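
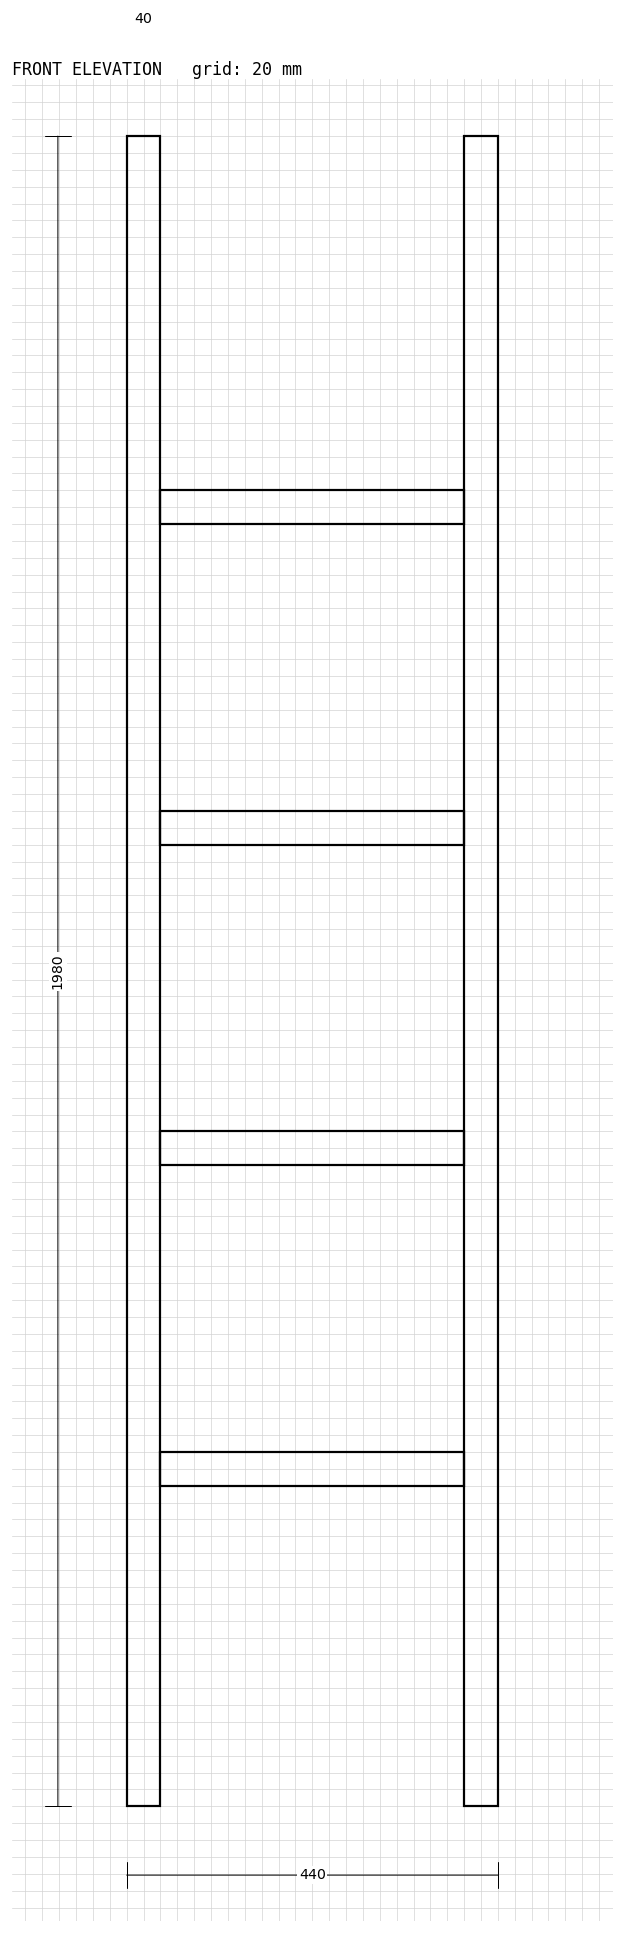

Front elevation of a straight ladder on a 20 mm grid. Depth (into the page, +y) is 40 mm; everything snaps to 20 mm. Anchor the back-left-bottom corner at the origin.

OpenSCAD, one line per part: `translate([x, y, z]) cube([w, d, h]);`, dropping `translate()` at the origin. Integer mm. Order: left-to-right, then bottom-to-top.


cube([40, 40, 1980]);
translate([40, 0, 380]) cube([360, 40, 40]);
translate([40, 0, 760]) cube([360, 40, 40]);
translate([40, 0, 1140]) cube([360, 40, 40]);
translate([40, 0, 1520]) cube([360, 40, 40]);
translate([400, 0, 0]) cube([40, 40, 1980]);


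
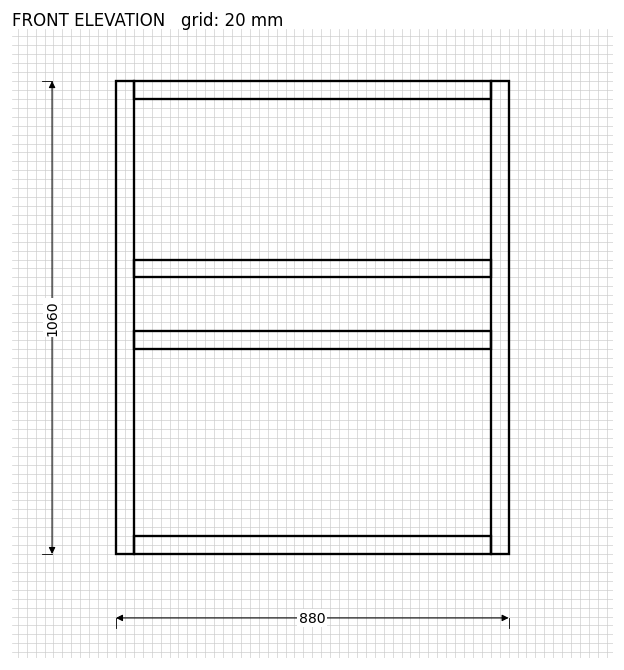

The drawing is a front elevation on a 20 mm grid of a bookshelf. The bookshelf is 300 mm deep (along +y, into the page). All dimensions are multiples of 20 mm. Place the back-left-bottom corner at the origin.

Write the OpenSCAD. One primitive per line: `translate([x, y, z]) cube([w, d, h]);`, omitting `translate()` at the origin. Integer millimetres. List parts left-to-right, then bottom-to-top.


cube([40, 300, 1060]);
translate([40, 0, 0]) cube([800, 300, 40]);
translate([40, 0, 460]) cube([800, 300, 40]);
translate([40, 0, 620]) cube([800, 300, 40]);
translate([40, 0, 1020]) cube([800, 300, 40]);
translate([840, 0, 0]) cube([40, 300, 1060]);


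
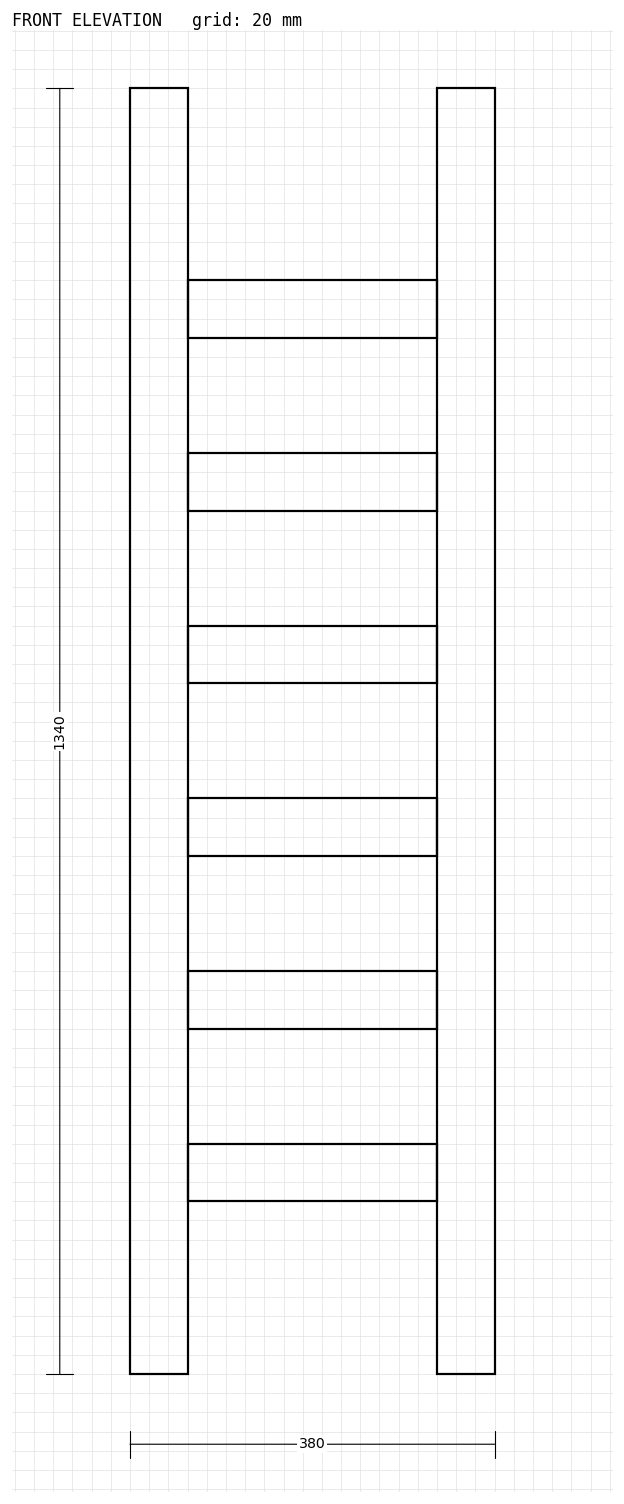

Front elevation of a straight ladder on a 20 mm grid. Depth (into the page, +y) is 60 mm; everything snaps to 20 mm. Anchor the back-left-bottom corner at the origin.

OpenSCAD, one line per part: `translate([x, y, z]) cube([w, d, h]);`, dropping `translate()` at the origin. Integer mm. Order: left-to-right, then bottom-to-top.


cube([60, 60, 1340]);
translate([60, 0, 180]) cube([260, 60, 60]);
translate([60, 0, 360]) cube([260, 60, 60]);
translate([60, 0, 540]) cube([260, 60, 60]);
translate([60, 0, 720]) cube([260, 60, 60]);
translate([60, 0, 900]) cube([260, 60, 60]);
translate([60, 0, 1080]) cube([260, 60, 60]);
translate([320, 0, 0]) cube([60, 60, 1340]);


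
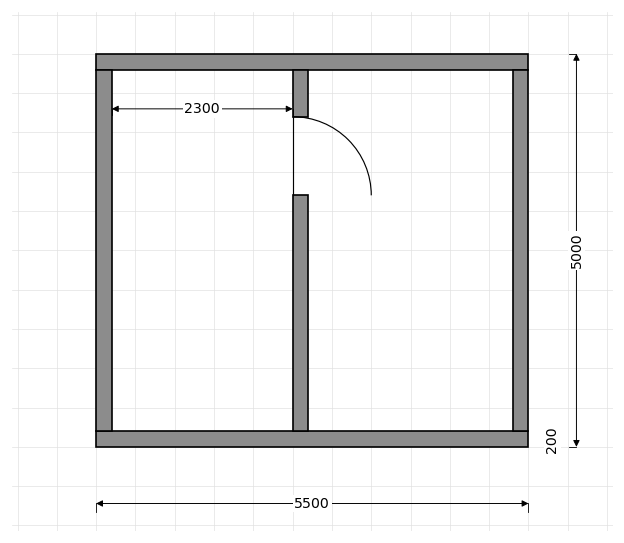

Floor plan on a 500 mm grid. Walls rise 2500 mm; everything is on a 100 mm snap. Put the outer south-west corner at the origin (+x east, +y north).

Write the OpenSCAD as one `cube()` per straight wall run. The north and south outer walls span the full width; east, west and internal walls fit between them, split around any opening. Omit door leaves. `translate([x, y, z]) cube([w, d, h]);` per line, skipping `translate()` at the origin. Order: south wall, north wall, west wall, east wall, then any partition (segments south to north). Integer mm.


cube([5500, 200, 2500]);
translate([0, 4800, 0]) cube([5500, 200, 2500]);
translate([0, 200, 0]) cube([200, 4600, 2500]);
translate([5300, 200, 0]) cube([200, 4600, 2500]);
translate([2500, 200, 0]) cube([200, 3000, 2500]);
translate([2500, 4200, 0]) cube([200, 600, 2500]);


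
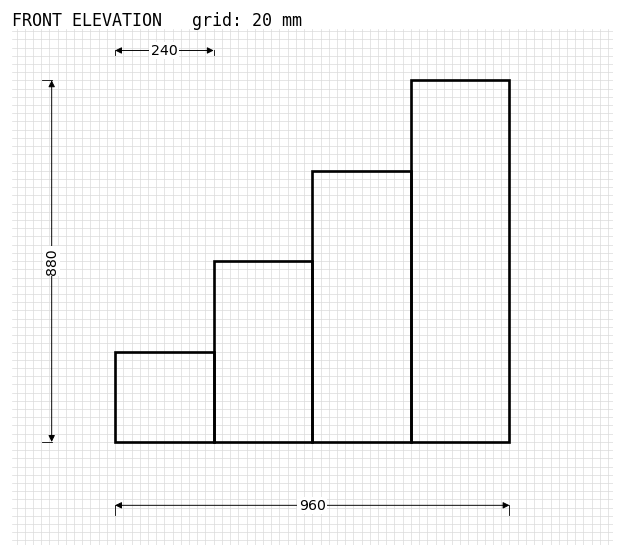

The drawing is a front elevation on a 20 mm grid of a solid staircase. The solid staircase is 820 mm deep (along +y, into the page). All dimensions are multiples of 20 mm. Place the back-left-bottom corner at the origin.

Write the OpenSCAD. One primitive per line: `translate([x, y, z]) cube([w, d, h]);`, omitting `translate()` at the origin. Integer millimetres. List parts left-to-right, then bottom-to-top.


cube([240, 820, 220]);
translate([240, 0, 0]) cube([240, 820, 440]);
translate([480, 0, 0]) cube([240, 820, 660]);
translate([720, 0, 0]) cube([240, 820, 880]);


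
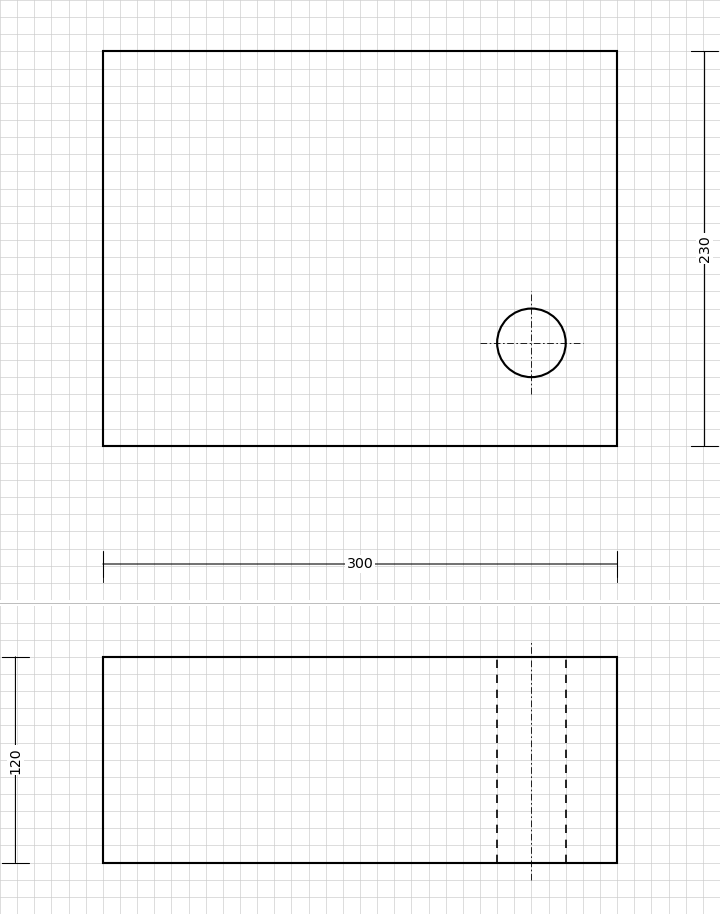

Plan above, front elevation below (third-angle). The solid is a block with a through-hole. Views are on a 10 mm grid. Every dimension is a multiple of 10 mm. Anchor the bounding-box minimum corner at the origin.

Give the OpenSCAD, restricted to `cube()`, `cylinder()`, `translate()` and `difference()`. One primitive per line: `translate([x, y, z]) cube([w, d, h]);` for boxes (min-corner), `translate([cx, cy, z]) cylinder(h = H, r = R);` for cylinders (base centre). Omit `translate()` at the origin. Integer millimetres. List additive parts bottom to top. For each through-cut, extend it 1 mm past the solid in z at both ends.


difference() {
  cube([300, 230, 120]);
  translate([250, 60, -1]) cylinder(h = 122, r = 20);
}


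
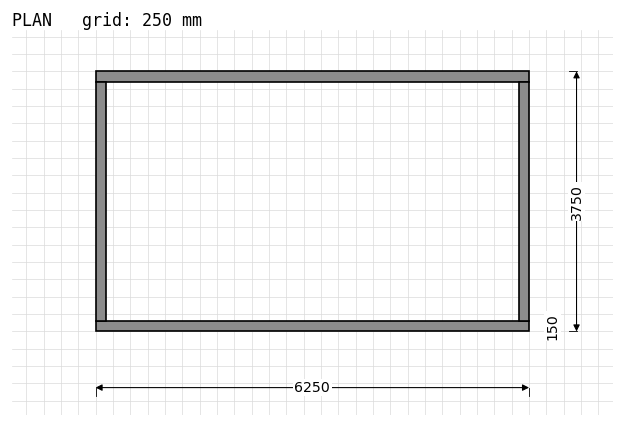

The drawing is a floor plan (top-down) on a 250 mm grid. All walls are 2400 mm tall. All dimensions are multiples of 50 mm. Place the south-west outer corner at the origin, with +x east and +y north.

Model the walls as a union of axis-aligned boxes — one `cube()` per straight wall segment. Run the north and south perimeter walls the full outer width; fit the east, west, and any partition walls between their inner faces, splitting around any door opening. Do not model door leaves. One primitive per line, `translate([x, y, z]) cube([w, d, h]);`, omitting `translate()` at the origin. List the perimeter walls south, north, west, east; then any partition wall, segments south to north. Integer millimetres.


cube([6250, 150, 2400]);
translate([0, 3600, 0]) cube([6250, 150, 2400]);
translate([0, 150, 0]) cube([150, 3450, 2400]);
translate([6100, 150, 0]) cube([150, 3450, 2400]);


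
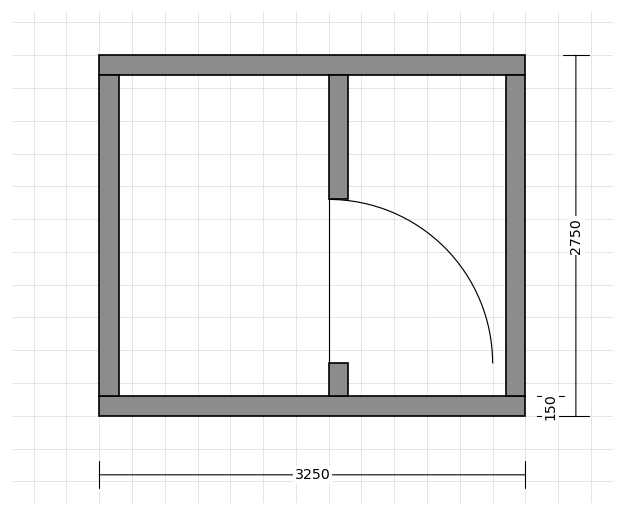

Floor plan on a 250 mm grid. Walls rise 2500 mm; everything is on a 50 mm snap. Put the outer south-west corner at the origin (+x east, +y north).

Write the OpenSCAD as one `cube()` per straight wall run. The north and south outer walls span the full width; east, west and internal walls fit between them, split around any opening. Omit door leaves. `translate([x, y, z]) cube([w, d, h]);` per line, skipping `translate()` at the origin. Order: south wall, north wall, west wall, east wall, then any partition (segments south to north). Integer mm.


cube([3250, 150, 2500]);
translate([0, 2600, 0]) cube([3250, 150, 2500]);
translate([0, 150, 0]) cube([150, 2450, 2500]);
translate([3100, 150, 0]) cube([150, 2450, 2500]);
translate([1750, 150, 0]) cube([150, 250, 2500]);
translate([1750, 1650, 0]) cube([150, 950, 2500]);


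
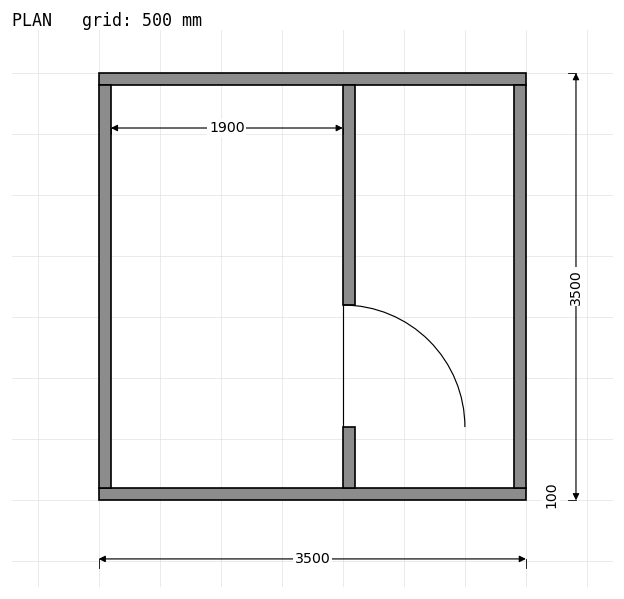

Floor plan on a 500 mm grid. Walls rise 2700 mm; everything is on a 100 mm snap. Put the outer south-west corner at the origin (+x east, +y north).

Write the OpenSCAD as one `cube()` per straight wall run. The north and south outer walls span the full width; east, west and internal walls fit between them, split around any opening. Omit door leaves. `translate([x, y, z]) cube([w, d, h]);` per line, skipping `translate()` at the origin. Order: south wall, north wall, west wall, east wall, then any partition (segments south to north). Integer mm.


cube([3500, 100, 2700]);
translate([0, 3400, 0]) cube([3500, 100, 2700]);
translate([0, 100, 0]) cube([100, 3300, 2700]);
translate([3400, 100, 0]) cube([100, 3300, 2700]);
translate([2000, 100, 0]) cube([100, 500, 2700]);
translate([2000, 1600, 0]) cube([100, 1800, 2700]);


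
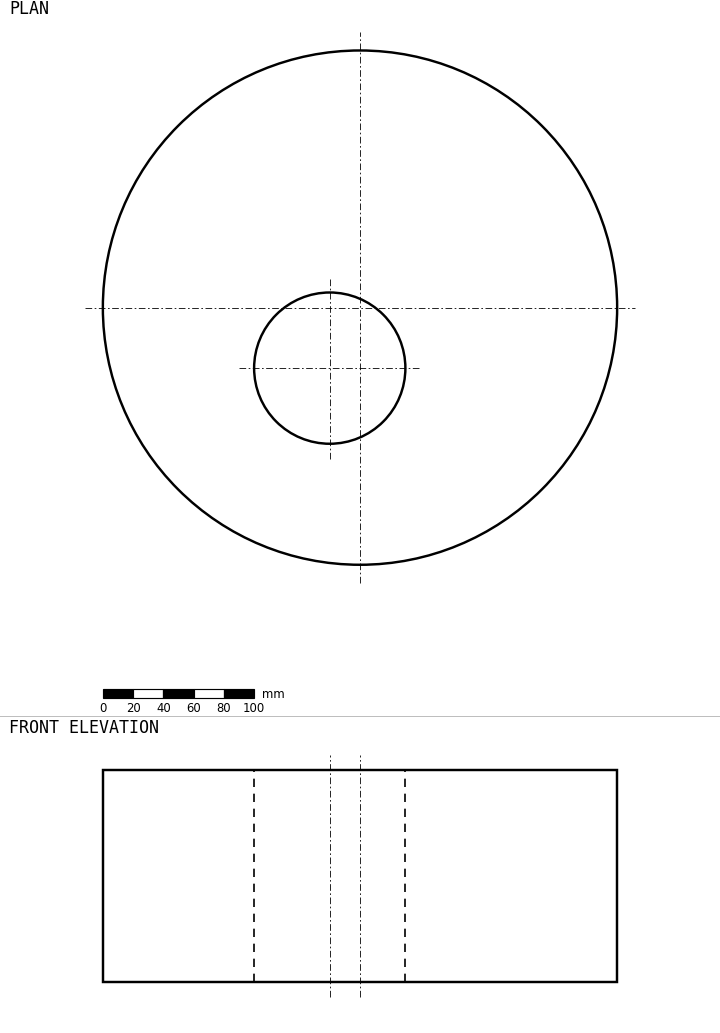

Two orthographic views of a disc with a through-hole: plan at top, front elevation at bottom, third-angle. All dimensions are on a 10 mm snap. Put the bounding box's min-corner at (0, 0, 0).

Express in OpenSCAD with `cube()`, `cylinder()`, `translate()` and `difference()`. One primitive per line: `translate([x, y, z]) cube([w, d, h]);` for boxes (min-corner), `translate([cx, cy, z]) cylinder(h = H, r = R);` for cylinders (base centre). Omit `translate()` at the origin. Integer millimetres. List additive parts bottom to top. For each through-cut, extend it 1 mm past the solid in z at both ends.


difference() {
  translate([170, 170, 0]) cylinder(h = 140, r = 170);
  translate([150, 130, -1]) cylinder(h = 142, r = 50);
}


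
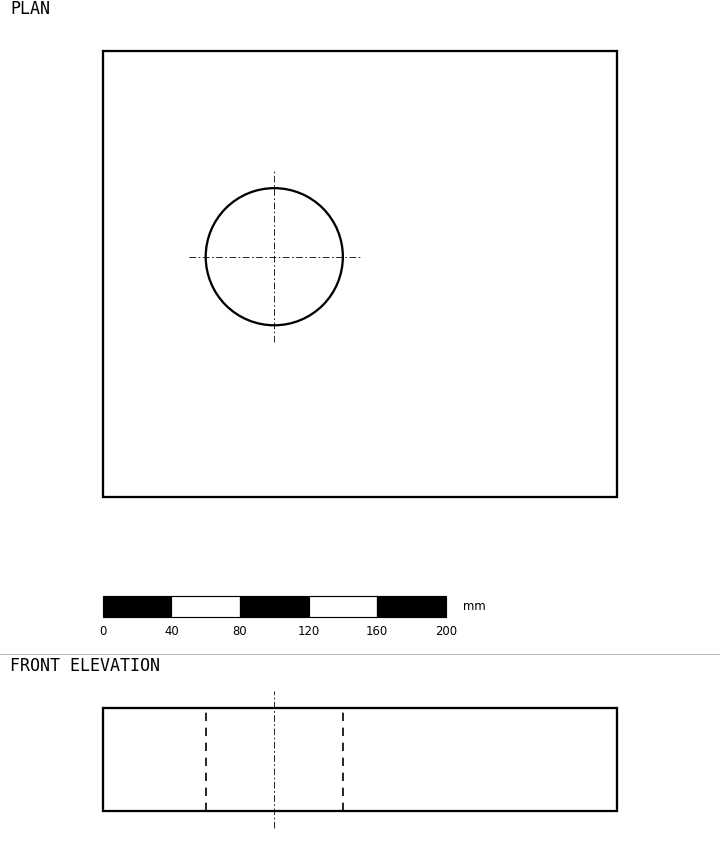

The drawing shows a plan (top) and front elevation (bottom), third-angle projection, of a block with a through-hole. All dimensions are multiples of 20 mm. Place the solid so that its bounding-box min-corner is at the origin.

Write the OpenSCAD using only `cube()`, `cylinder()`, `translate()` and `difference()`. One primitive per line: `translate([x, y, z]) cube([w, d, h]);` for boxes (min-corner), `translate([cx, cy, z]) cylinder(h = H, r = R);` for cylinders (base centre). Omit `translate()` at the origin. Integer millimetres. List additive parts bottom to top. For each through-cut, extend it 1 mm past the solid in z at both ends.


difference() {
  cube([300, 260, 60]);
  translate([100, 140, -1]) cylinder(h = 62, r = 40);
}


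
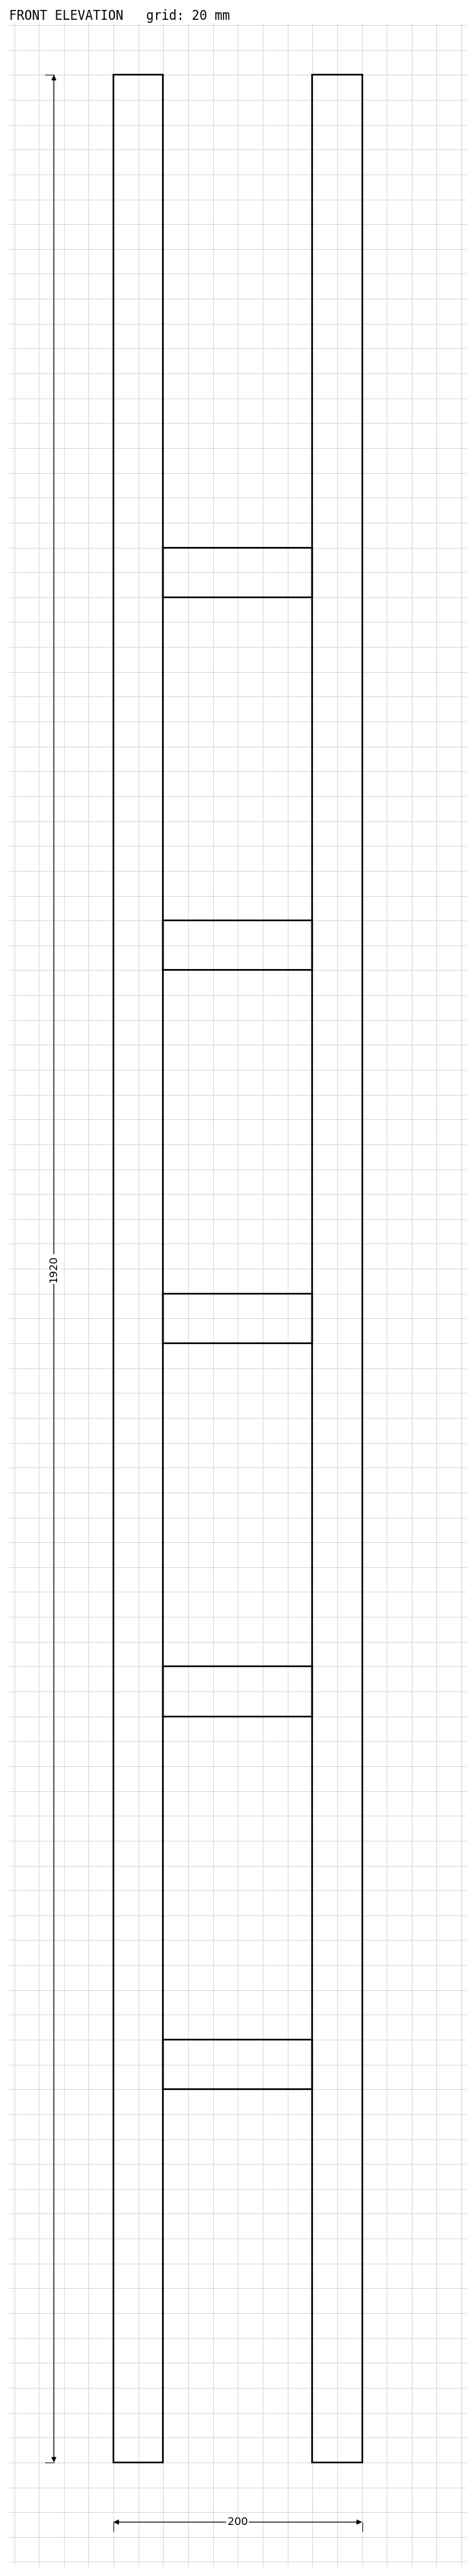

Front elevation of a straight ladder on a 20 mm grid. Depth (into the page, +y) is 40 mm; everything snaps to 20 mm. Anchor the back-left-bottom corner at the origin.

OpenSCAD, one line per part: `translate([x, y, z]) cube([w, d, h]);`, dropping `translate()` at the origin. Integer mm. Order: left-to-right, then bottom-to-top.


cube([40, 40, 1920]);
translate([40, 0, 300]) cube([120, 40, 40]);
translate([40, 0, 600]) cube([120, 40, 40]);
translate([40, 0, 900]) cube([120, 40, 40]);
translate([40, 0, 1200]) cube([120, 40, 40]);
translate([40, 0, 1500]) cube([120, 40, 40]);
translate([160, 0, 0]) cube([40, 40, 1920]);


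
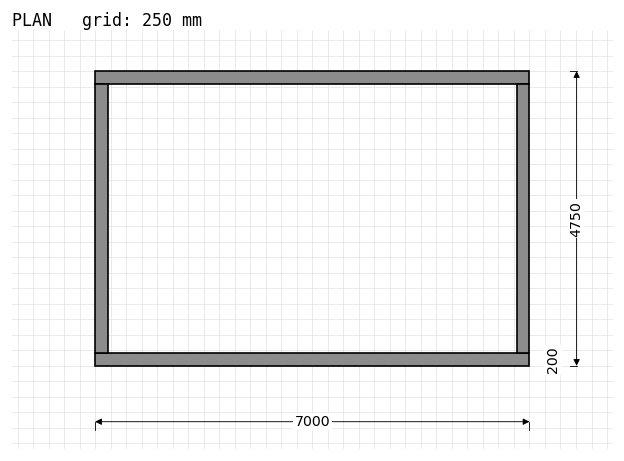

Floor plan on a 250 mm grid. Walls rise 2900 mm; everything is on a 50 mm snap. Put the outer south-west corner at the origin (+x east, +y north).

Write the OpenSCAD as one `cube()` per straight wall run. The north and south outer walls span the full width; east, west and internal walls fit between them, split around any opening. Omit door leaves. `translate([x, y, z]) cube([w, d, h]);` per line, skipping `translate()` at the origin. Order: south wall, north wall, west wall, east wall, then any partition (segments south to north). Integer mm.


cube([7000, 200, 2900]);
translate([0, 4550, 0]) cube([7000, 200, 2900]);
translate([0, 200, 0]) cube([200, 4350, 2900]);
translate([6800, 200, 0]) cube([200, 4350, 2900]);


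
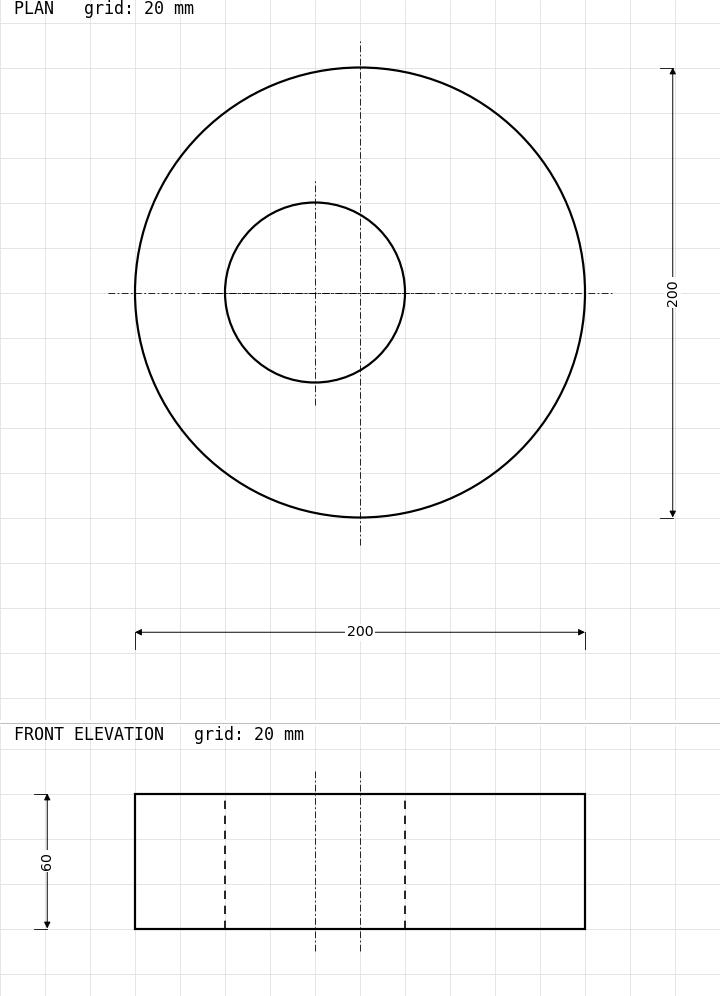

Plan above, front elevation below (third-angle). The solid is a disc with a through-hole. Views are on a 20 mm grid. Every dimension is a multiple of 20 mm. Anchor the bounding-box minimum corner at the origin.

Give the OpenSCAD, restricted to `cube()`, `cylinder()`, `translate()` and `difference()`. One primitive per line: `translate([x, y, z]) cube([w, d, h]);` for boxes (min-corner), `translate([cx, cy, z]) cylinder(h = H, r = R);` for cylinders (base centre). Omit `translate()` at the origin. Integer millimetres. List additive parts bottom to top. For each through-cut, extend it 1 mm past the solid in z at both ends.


difference() {
  translate([100, 100, 0]) cylinder(h = 60, r = 100);
  translate([80, 100, -1]) cylinder(h = 62, r = 40);
}


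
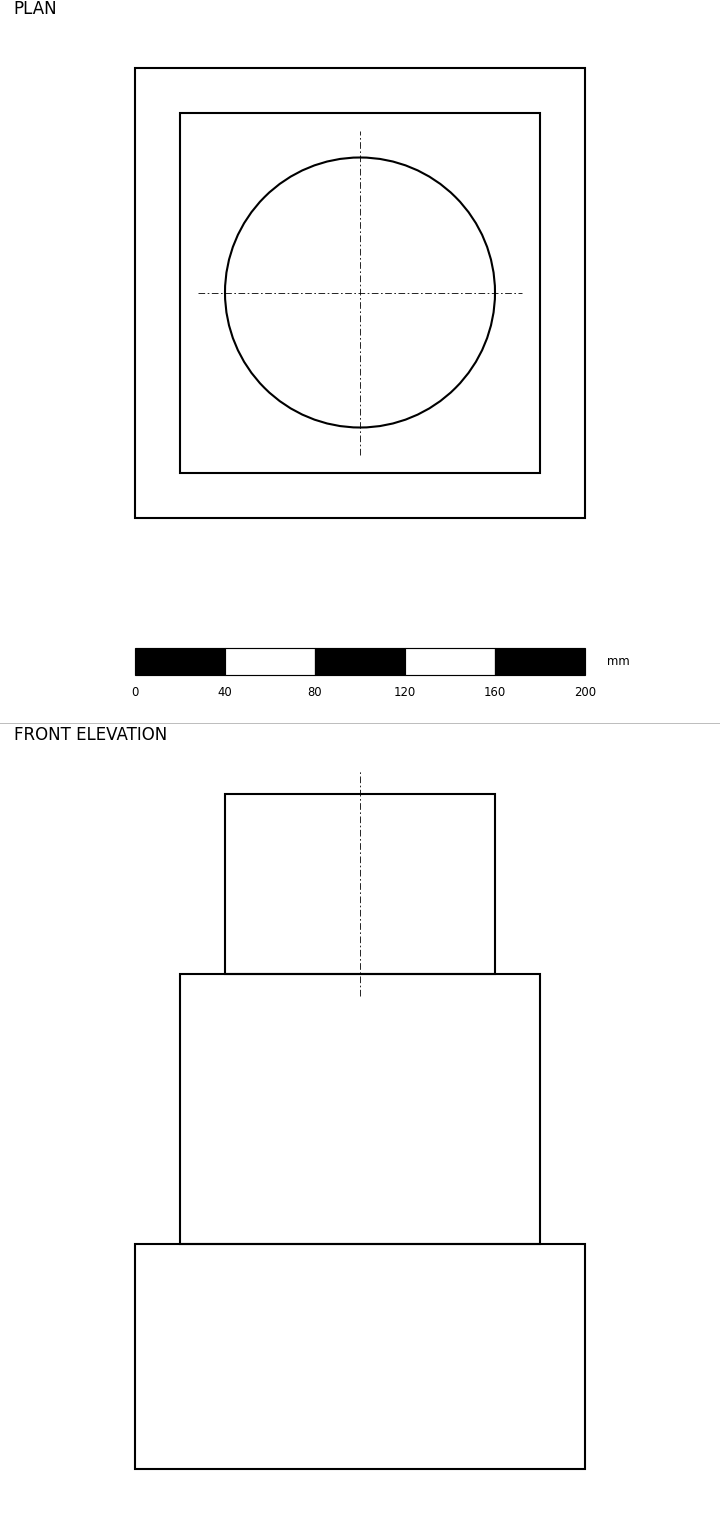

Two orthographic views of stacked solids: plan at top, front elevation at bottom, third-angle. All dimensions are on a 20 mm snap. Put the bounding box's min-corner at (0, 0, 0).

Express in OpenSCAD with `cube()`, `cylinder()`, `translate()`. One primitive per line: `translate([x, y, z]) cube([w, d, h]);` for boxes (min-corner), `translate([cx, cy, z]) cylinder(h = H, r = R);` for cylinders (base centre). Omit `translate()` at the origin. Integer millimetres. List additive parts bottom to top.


cube([200, 200, 100]);
translate([20, 20, 100]) cube([160, 160, 120]);
translate([100, 100, 220]) cylinder(h = 80, r = 60);


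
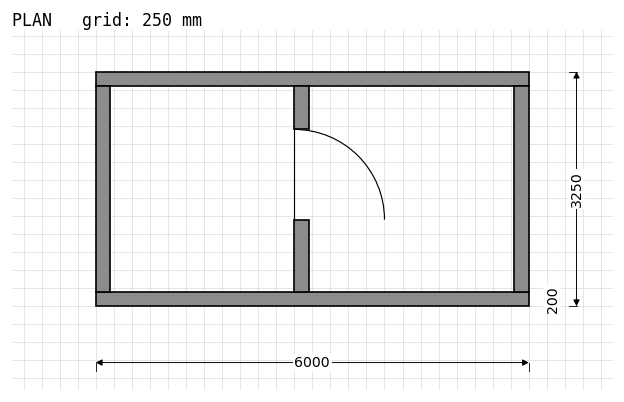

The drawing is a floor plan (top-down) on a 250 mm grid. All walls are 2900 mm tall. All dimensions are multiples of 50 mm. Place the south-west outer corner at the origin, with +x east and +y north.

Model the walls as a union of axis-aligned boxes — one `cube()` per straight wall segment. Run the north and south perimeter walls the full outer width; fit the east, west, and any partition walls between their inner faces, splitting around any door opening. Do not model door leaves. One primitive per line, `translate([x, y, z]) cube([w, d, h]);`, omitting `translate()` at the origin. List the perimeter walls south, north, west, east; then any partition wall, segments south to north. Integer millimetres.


cube([6000, 200, 2900]);
translate([0, 3050, 0]) cube([6000, 200, 2900]);
translate([0, 200, 0]) cube([200, 2850, 2900]);
translate([5800, 200, 0]) cube([200, 2850, 2900]);
translate([2750, 200, 0]) cube([200, 1000, 2900]);
translate([2750, 2450, 0]) cube([200, 600, 2900]);


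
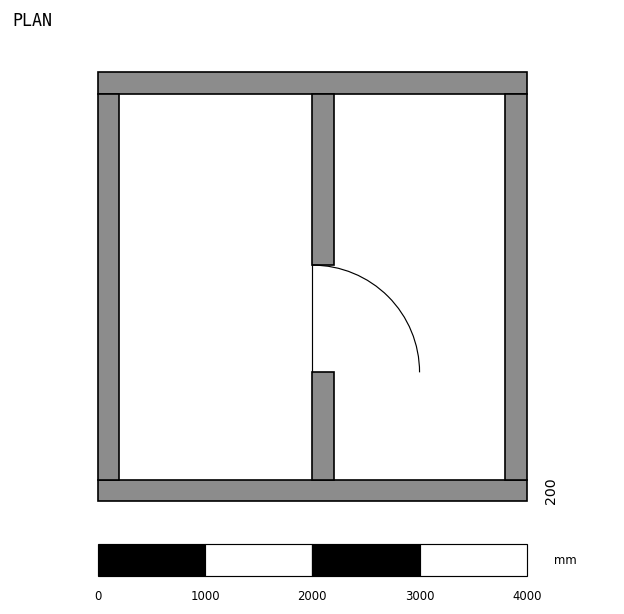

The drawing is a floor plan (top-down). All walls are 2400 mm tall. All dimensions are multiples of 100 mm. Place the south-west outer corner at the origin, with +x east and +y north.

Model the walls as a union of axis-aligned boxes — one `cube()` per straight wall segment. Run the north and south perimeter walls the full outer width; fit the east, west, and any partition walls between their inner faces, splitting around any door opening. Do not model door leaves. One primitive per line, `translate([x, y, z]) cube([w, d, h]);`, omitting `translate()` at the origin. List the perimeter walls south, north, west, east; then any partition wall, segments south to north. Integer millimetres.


cube([4000, 200, 2400]);
translate([0, 3800, 0]) cube([4000, 200, 2400]);
translate([0, 200, 0]) cube([200, 3600, 2400]);
translate([3800, 200, 0]) cube([200, 3600, 2400]);
translate([2000, 200, 0]) cube([200, 1000, 2400]);
translate([2000, 2200, 0]) cube([200, 1600, 2400]);


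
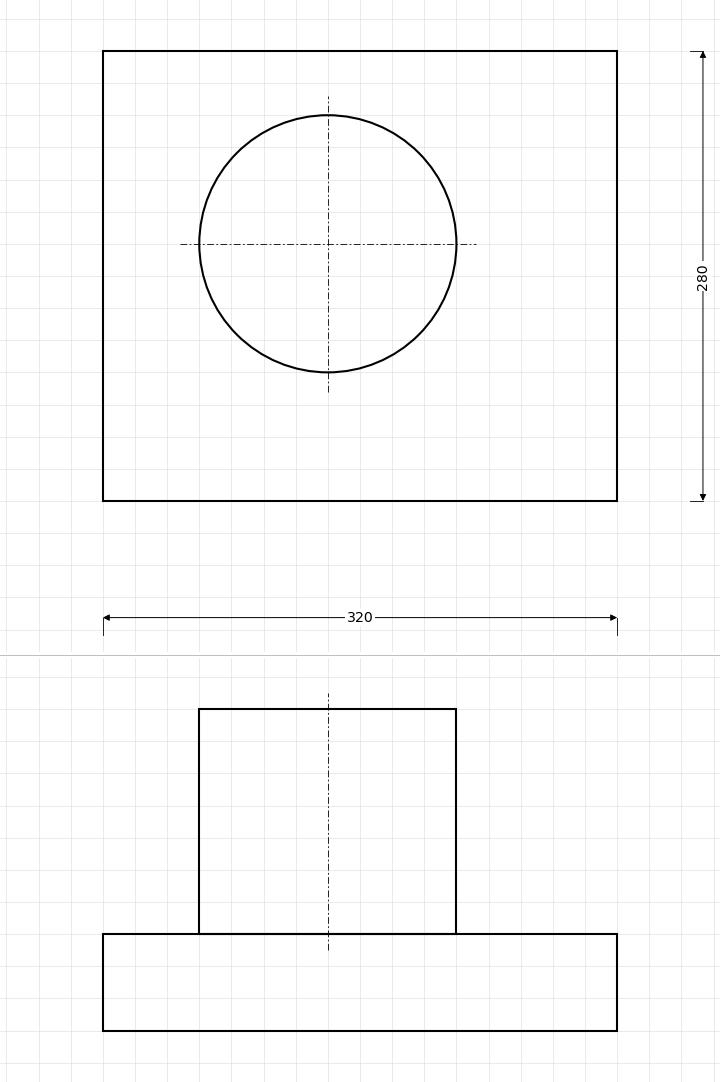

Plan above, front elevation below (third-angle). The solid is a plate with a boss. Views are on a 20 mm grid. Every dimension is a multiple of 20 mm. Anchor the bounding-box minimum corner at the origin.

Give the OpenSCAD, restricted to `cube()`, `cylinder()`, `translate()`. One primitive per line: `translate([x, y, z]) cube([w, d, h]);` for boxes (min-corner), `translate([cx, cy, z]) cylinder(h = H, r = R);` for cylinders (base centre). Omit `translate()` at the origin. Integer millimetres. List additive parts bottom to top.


cube([320, 280, 60]);
translate([140, 160, 60]) cylinder(h = 140, r = 80);


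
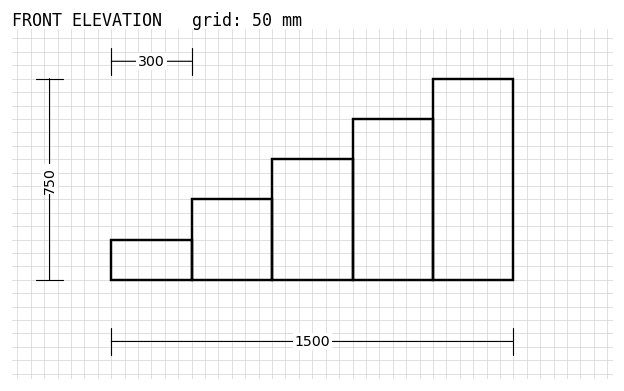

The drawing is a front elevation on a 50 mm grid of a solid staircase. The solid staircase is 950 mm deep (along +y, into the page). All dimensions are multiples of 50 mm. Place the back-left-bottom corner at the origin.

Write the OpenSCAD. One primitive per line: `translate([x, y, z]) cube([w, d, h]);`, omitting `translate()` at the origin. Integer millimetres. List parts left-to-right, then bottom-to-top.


cube([300, 950, 150]);
translate([300, 0, 0]) cube([300, 950, 300]);
translate([600, 0, 0]) cube([300, 950, 450]);
translate([900, 0, 0]) cube([300, 950, 600]);
translate([1200, 0, 0]) cube([300, 950, 750]);


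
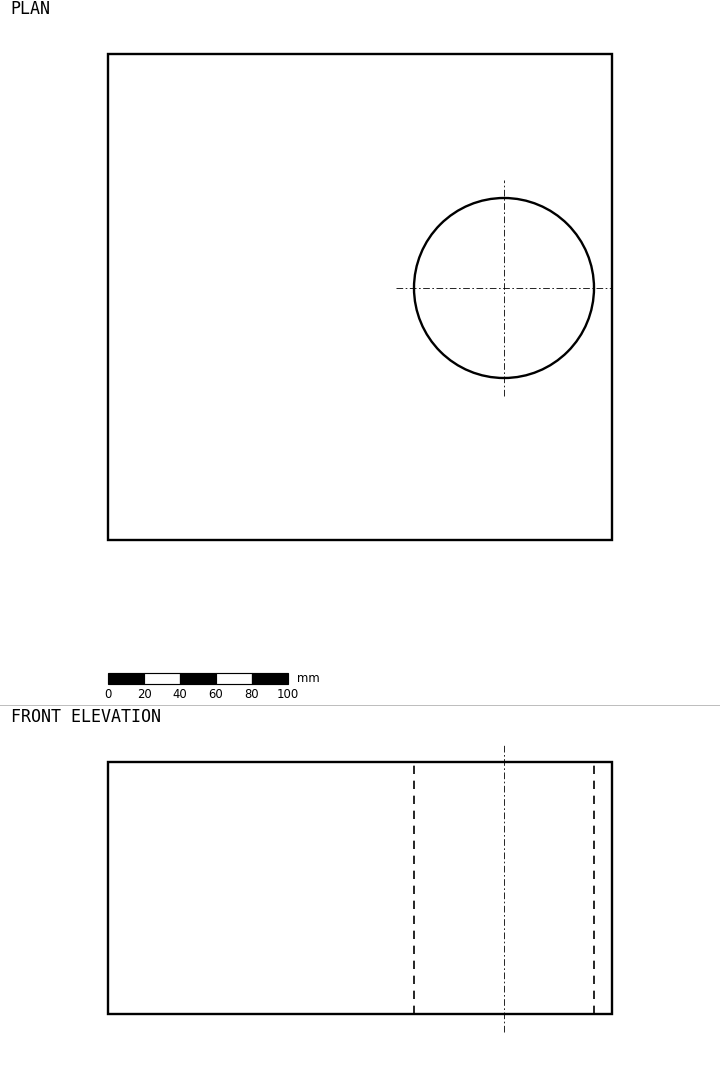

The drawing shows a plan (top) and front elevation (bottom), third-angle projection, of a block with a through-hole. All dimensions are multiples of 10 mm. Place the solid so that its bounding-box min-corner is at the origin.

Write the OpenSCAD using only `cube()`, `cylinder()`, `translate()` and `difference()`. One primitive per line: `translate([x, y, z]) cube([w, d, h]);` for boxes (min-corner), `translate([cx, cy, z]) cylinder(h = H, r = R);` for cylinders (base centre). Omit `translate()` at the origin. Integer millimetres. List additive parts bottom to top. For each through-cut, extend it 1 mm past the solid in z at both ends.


difference() {
  cube([280, 270, 140]);
  translate([220, 140, -1]) cylinder(h = 142, r = 50);
}


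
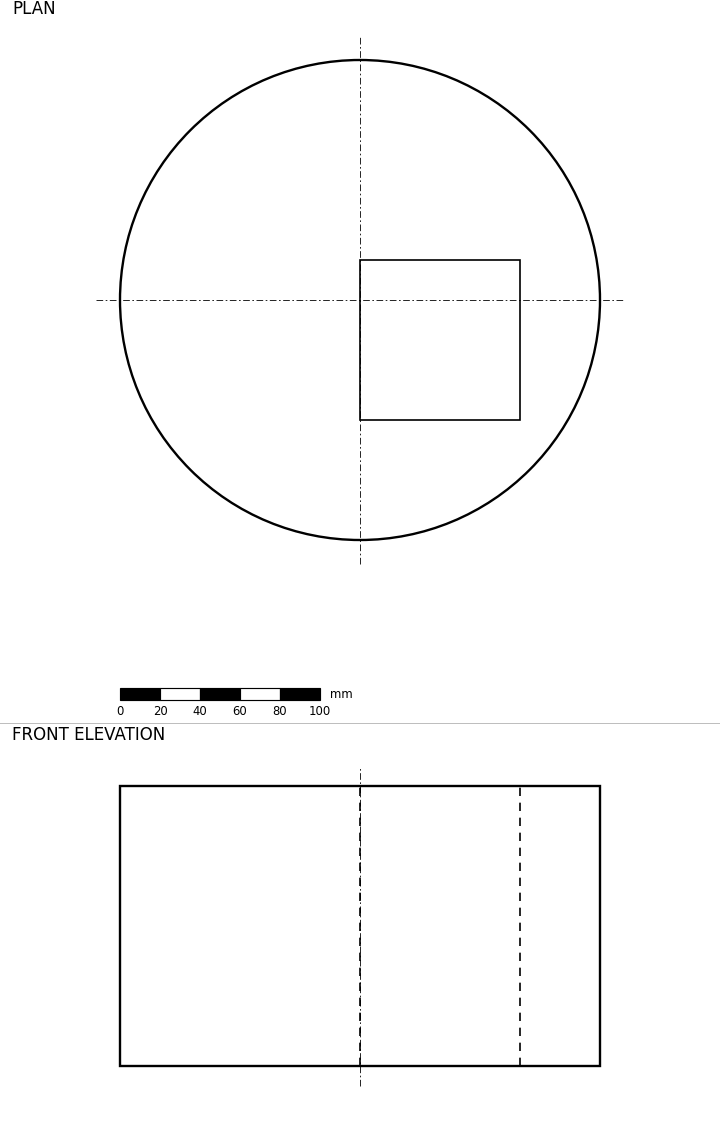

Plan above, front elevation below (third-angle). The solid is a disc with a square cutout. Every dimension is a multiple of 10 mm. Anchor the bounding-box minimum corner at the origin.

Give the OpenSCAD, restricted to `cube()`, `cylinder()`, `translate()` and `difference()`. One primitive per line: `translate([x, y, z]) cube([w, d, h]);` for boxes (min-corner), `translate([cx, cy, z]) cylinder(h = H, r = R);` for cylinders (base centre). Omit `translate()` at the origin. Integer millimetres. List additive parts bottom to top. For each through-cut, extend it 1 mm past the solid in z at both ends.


difference() {
  translate([120, 120, 0]) cylinder(h = 140, r = 120);
  translate([120, 60, -1]) cube([80, 80, 142]);
}


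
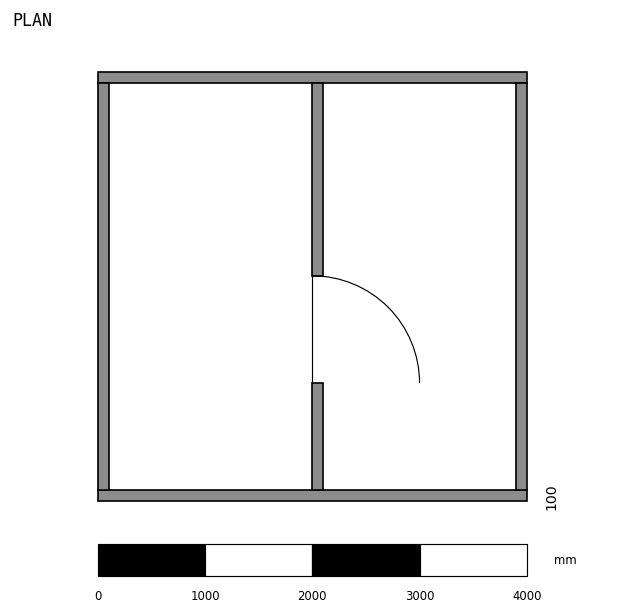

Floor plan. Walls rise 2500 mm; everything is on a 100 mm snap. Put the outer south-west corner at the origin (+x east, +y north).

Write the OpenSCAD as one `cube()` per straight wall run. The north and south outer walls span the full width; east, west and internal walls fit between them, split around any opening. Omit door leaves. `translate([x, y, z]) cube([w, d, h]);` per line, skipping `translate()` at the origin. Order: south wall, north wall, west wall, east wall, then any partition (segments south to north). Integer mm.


cube([4000, 100, 2500]);
translate([0, 3900, 0]) cube([4000, 100, 2500]);
translate([0, 100, 0]) cube([100, 3800, 2500]);
translate([3900, 100, 0]) cube([100, 3800, 2500]);
translate([2000, 100, 0]) cube([100, 1000, 2500]);
translate([2000, 2100, 0]) cube([100, 1800, 2500]);


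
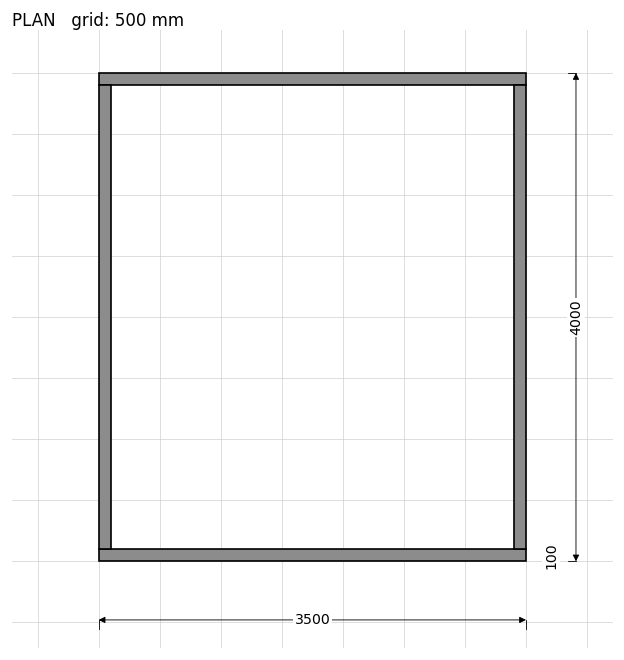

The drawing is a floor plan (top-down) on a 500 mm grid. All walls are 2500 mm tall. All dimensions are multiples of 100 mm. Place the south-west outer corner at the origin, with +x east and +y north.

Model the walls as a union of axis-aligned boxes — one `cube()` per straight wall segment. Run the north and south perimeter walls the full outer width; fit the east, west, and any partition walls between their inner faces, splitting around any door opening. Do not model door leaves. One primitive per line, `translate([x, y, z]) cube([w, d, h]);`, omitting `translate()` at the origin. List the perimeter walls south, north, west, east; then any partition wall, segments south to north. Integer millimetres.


cube([3500, 100, 2500]);
translate([0, 3900, 0]) cube([3500, 100, 2500]);
translate([0, 100, 0]) cube([100, 3800, 2500]);
translate([3400, 100, 0]) cube([100, 3800, 2500]);


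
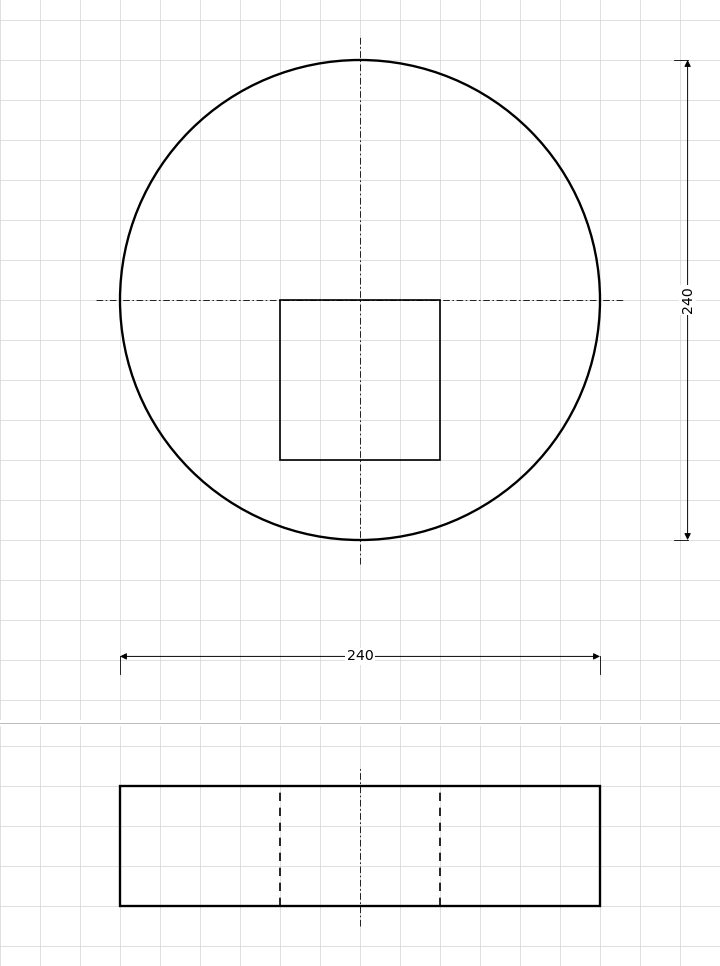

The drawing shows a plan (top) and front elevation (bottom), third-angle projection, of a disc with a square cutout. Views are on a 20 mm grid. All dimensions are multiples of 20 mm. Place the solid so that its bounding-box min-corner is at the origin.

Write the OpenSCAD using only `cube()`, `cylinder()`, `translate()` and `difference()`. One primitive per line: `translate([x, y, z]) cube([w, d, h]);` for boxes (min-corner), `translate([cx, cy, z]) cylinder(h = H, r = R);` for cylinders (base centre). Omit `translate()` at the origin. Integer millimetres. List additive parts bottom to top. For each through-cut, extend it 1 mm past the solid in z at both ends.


difference() {
  translate([120, 120, 0]) cylinder(h = 60, r = 120);
  translate([80, 40, -1]) cube([80, 80, 62]);
}


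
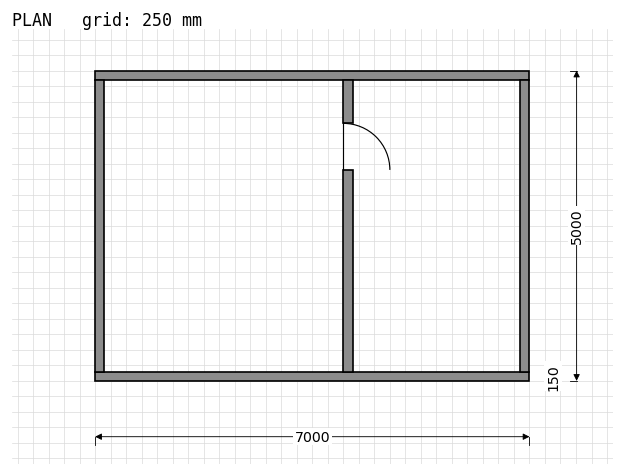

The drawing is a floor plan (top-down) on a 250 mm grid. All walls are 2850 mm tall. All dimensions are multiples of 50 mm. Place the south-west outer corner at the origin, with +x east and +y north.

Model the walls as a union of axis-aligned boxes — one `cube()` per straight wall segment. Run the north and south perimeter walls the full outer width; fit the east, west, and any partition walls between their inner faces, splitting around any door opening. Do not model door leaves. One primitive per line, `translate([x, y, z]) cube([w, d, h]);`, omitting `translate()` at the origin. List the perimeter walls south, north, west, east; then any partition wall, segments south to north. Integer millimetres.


cube([7000, 150, 2850]);
translate([0, 4850, 0]) cube([7000, 150, 2850]);
translate([0, 150, 0]) cube([150, 4700, 2850]);
translate([6850, 150, 0]) cube([150, 4700, 2850]);
translate([4000, 150, 0]) cube([150, 3250, 2850]);
translate([4000, 4150, 0]) cube([150, 700, 2850]);


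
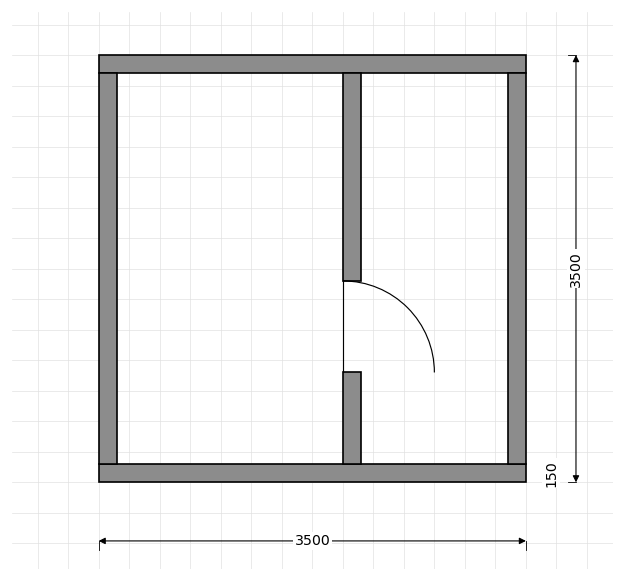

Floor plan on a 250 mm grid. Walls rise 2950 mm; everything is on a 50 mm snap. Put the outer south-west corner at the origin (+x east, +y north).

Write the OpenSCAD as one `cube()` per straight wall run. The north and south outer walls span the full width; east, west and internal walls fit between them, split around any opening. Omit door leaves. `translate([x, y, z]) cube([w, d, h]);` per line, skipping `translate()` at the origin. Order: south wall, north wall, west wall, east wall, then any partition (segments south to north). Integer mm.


cube([3500, 150, 2950]);
translate([0, 3350, 0]) cube([3500, 150, 2950]);
translate([0, 150, 0]) cube([150, 3200, 2950]);
translate([3350, 150, 0]) cube([150, 3200, 2950]);
translate([2000, 150, 0]) cube([150, 750, 2950]);
translate([2000, 1650, 0]) cube([150, 1700, 2950]);


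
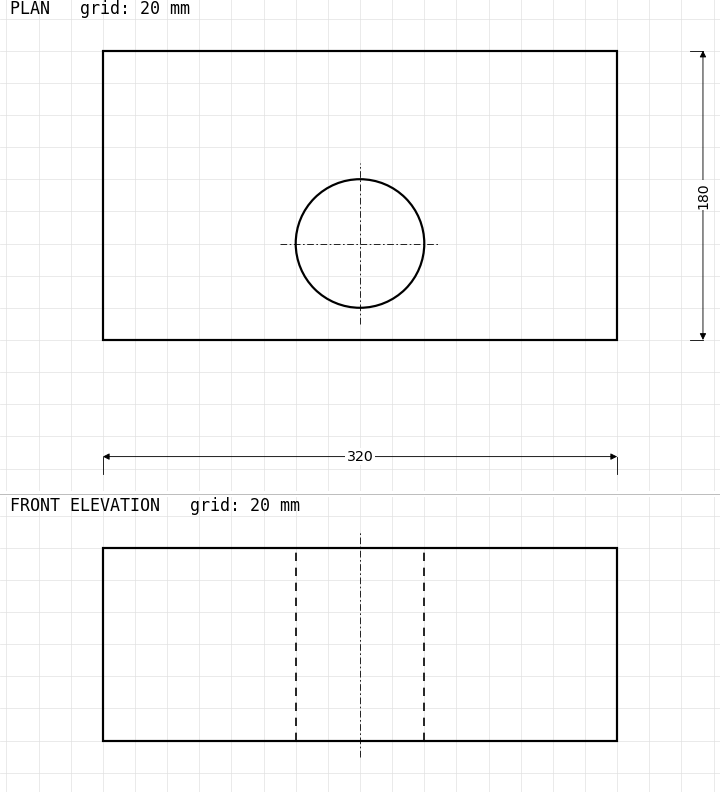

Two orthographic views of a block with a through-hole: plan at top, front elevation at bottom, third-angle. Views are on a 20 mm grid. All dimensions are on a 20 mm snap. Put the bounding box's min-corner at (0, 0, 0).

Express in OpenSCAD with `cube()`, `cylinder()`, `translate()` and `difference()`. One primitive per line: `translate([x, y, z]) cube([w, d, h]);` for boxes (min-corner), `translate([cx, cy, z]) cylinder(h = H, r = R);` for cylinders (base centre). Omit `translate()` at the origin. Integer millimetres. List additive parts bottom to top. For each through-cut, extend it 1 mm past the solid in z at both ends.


difference() {
  cube([320, 180, 120]);
  translate([160, 60, -1]) cylinder(h = 122, r = 40);
}


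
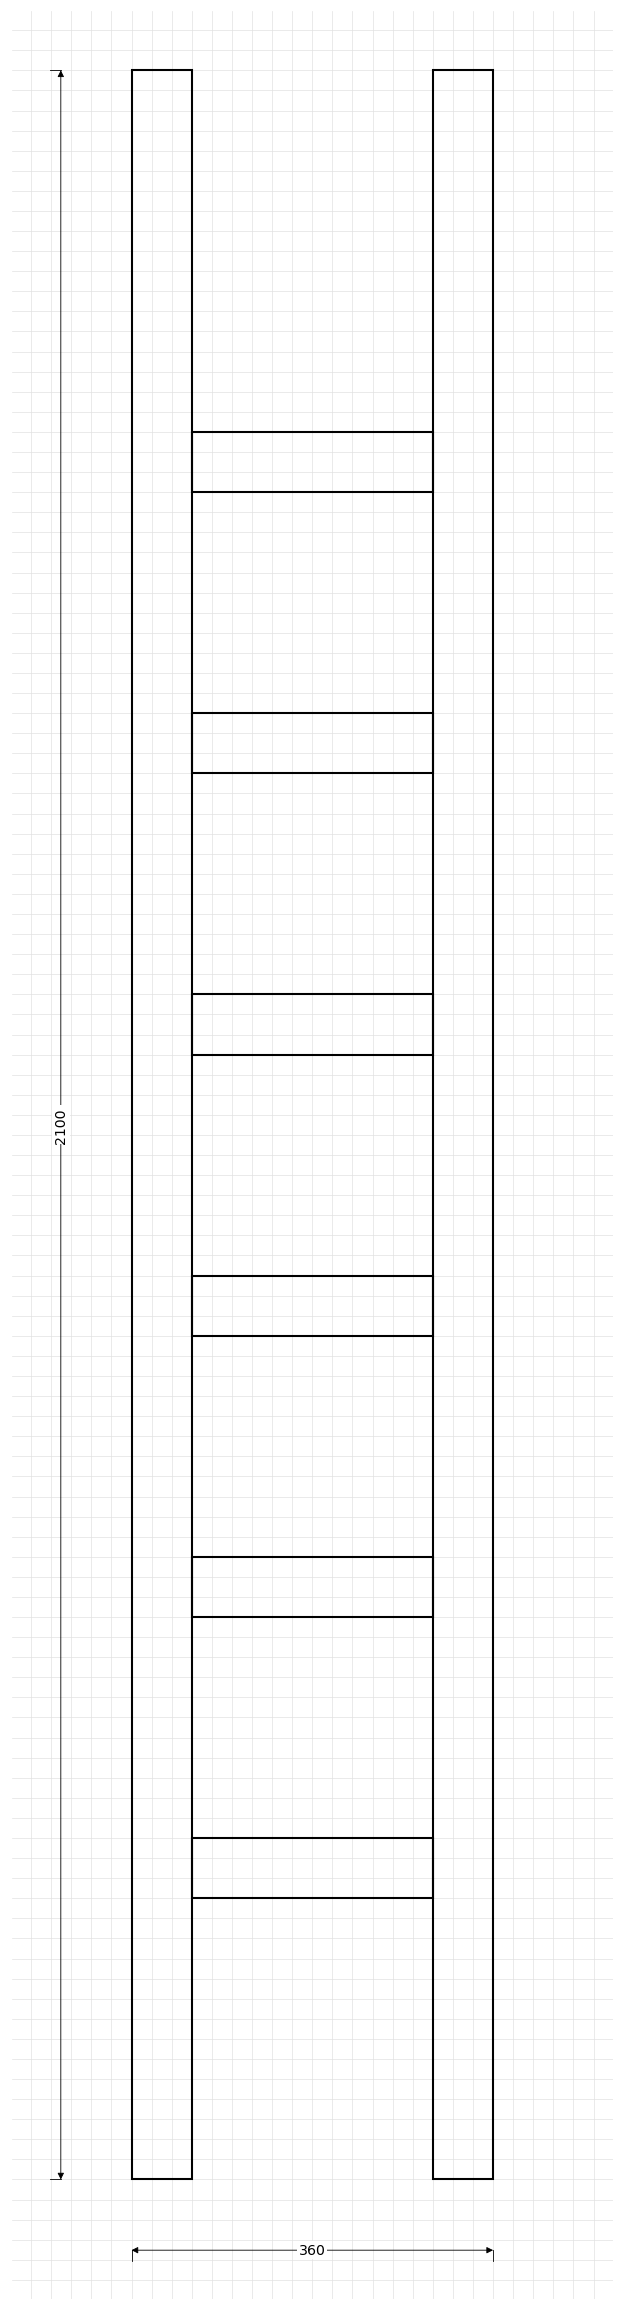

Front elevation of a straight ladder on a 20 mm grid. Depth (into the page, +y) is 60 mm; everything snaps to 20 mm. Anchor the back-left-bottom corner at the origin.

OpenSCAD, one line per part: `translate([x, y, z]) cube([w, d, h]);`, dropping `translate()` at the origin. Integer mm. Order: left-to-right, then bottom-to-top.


cube([60, 60, 2100]);
translate([60, 0, 280]) cube([240, 60, 60]);
translate([60, 0, 560]) cube([240, 60, 60]);
translate([60, 0, 840]) cube([240, 60, 60]);
translate([60, 0, 1120]) cube([240, 60, 60]);
translate([60, 0, 1400]) cube([240, 60, 60]);
translate([60, 0, 1680]) cube([240, 60, 60]);
translate([300, 0, 0]) cube([60, 60, 2100]);


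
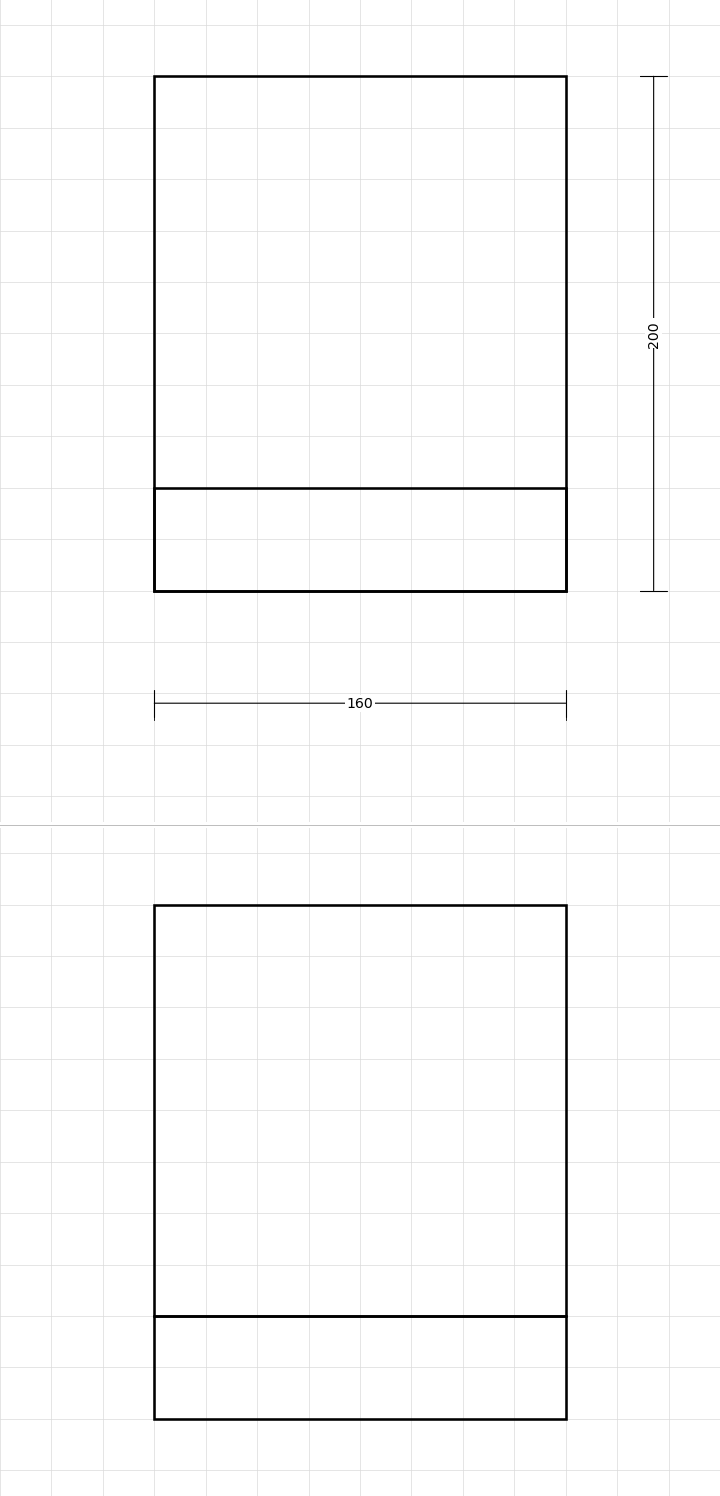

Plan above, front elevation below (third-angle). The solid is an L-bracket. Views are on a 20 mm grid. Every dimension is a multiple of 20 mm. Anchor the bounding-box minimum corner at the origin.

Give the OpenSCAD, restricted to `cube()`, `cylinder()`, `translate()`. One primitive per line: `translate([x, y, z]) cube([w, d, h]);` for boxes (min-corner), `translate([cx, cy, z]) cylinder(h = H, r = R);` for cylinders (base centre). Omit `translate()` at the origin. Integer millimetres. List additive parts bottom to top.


cube([160, 200, 40]);
translate([0, 0, 40]) cube([160, 40, 160]);


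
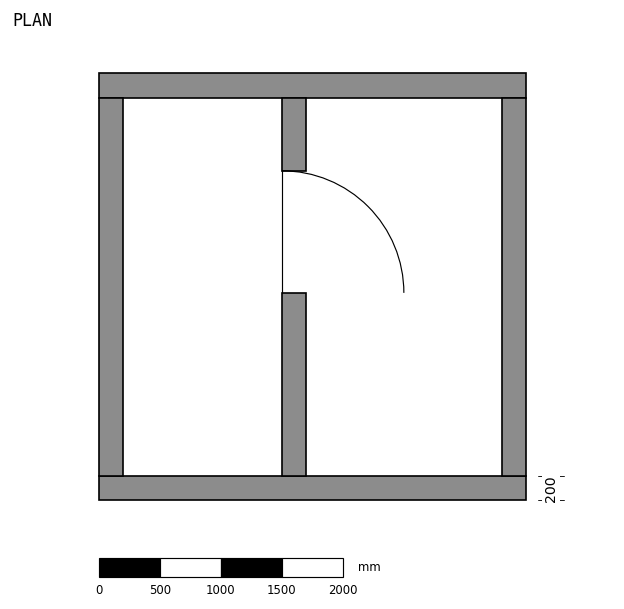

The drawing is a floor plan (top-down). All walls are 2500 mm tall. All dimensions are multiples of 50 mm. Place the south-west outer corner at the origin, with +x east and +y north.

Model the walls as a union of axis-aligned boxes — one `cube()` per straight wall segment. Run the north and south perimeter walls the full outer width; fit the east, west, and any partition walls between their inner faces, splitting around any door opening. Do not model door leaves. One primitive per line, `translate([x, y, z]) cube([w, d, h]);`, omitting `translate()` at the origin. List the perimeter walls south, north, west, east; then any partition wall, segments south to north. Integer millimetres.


cube([3500, 200, 2500]);
translate([0, 3300, 0]) cube([3500, 200, 2500]);
translate([0, 200, 0]) cube([200, 3100, 2500]);
translate([3300, 200, 0]) cube([200, 3100, 2500]);
translate([1500, 200, 0]) cube([200, 1500, 2500]);
translate([1500, 2700, 0]) cube([200, 600, 2500]);


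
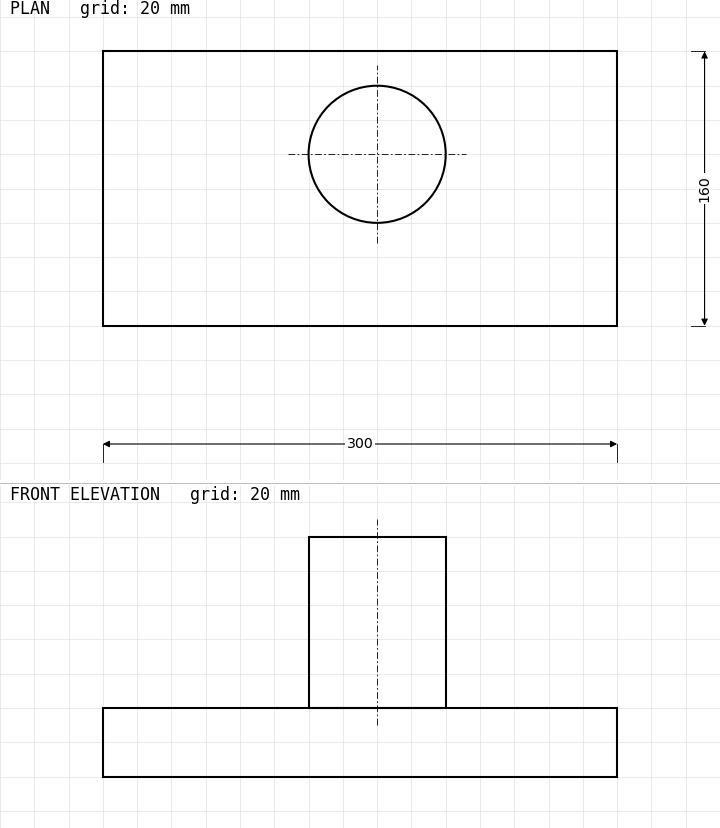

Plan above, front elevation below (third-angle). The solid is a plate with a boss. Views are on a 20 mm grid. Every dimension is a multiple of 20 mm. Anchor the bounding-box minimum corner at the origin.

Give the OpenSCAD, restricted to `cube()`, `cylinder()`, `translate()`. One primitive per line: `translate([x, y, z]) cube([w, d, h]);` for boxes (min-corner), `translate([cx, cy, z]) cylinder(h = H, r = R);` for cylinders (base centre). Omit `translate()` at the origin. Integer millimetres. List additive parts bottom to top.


cube([300, 160, 40]);
translate([160, 100, 40]) cylinder(h = 100, r = 40);


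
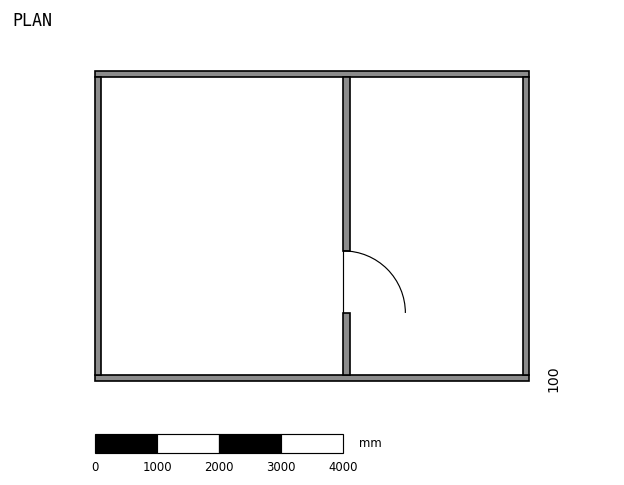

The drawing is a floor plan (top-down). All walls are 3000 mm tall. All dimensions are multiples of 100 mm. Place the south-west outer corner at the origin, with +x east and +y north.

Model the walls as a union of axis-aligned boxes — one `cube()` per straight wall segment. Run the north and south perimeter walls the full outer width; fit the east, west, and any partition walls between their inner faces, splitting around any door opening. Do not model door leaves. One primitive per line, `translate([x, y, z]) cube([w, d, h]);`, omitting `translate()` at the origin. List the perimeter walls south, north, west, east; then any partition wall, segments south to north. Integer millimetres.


cube([7000, 100, 3000]);
translate([0, 4900, 0]) cube([7000, 100, 3000]);
translate([0, 100, 0]) cube([100, 4800, 3000]);
translate([6900, 100, 0]) cube([100, 4800, 3000]);
translate([4000, 100, 0]) cube([100, 1000, 3000]);
translate([4000, 2100, 0]) cube([100, 2800, 3000]);


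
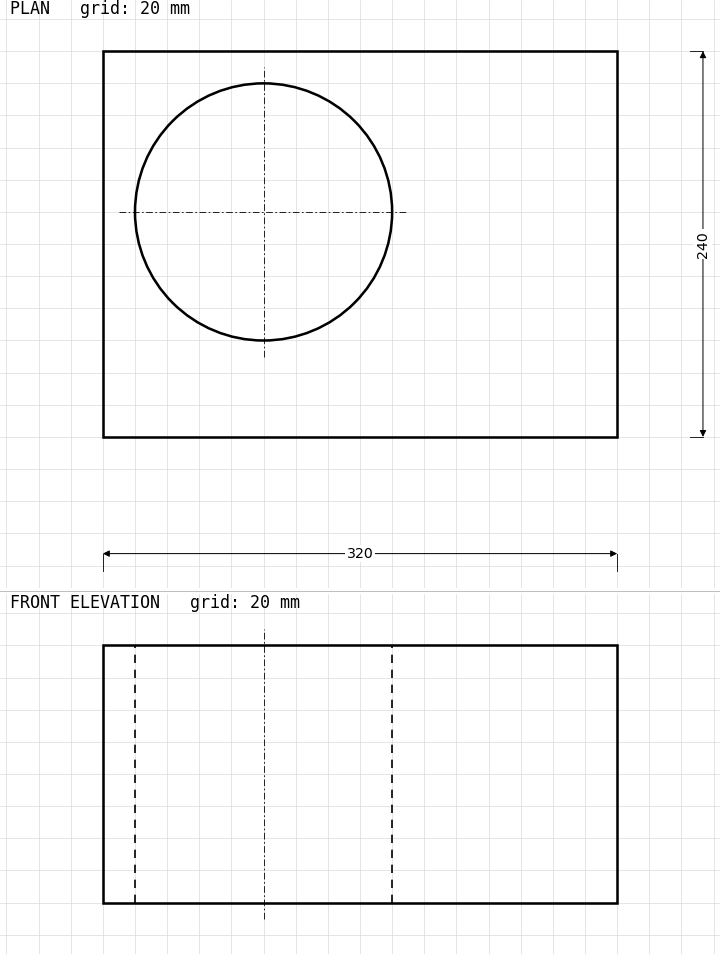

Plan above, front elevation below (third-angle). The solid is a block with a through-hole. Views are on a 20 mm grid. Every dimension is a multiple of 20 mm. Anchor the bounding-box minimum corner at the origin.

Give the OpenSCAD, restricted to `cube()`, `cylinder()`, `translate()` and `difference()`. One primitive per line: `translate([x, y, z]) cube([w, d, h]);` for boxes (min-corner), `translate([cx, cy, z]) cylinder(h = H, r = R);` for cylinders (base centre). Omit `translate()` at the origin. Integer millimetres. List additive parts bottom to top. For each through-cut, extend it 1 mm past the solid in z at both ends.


difference() {
  cube([320, 240, 160]);
  translate([100, 140, -1]) cylinder(h = 162, r = 80);
}


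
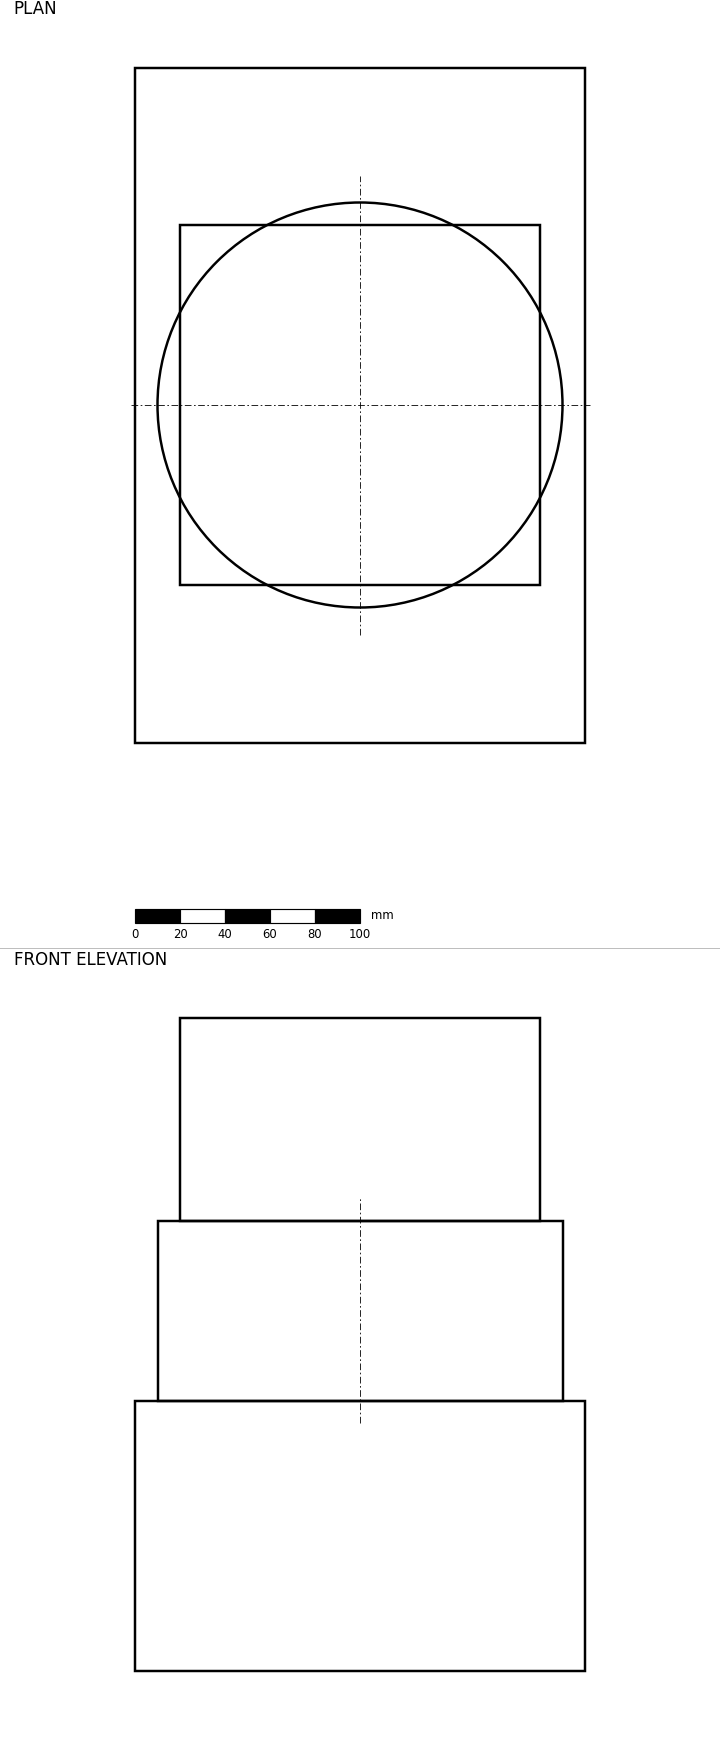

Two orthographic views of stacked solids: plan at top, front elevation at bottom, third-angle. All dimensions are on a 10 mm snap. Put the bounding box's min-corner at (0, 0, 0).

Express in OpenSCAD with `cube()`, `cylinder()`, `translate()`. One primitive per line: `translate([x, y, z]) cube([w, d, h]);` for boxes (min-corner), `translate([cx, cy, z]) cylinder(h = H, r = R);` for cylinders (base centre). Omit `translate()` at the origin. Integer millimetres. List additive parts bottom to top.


cube([200, 300, 120]);
translate([100, 150, 120]) cylinder(h = 80, r = 90);
translate([20, 70, 200]) cube([160, 160, 90]);


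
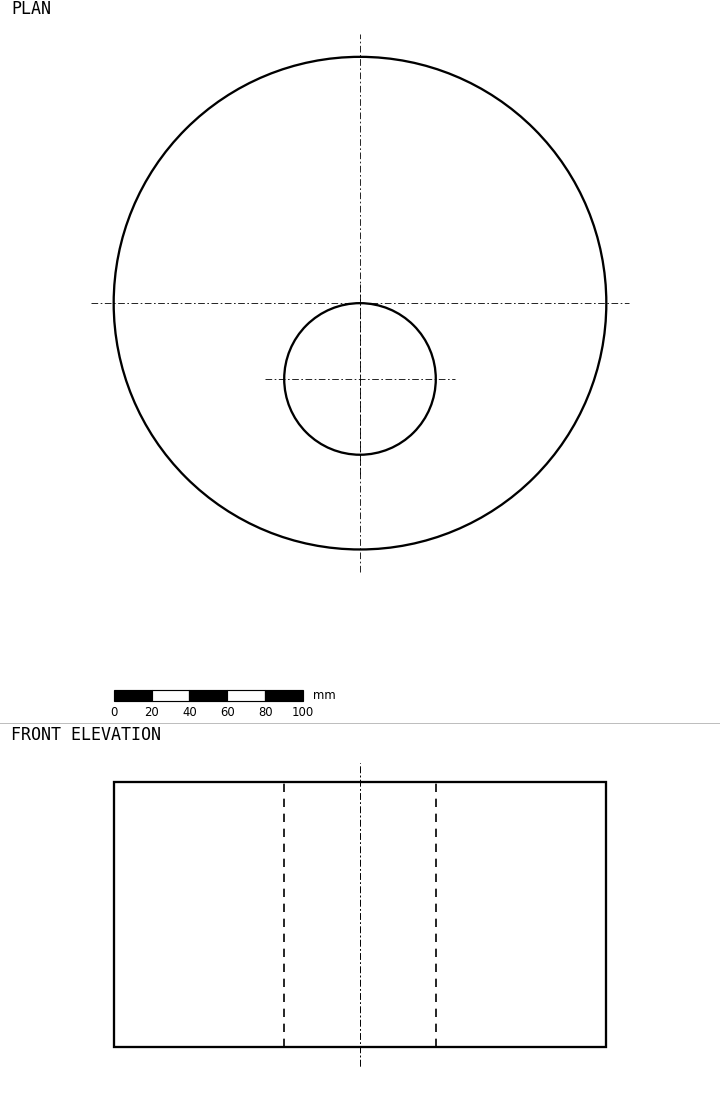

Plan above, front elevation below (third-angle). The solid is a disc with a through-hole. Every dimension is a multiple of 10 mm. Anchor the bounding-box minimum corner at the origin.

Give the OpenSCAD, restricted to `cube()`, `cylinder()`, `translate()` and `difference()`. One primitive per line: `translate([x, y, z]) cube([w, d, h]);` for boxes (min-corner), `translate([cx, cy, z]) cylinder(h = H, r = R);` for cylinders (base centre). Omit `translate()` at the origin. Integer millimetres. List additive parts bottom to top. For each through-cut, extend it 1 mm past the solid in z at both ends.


difference() {
  translate([130, 130, 0]) cylinder(h = 140, r = 130);
  translate([130, 90, -1]) cylinder(h = 142, r = 40);
}
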